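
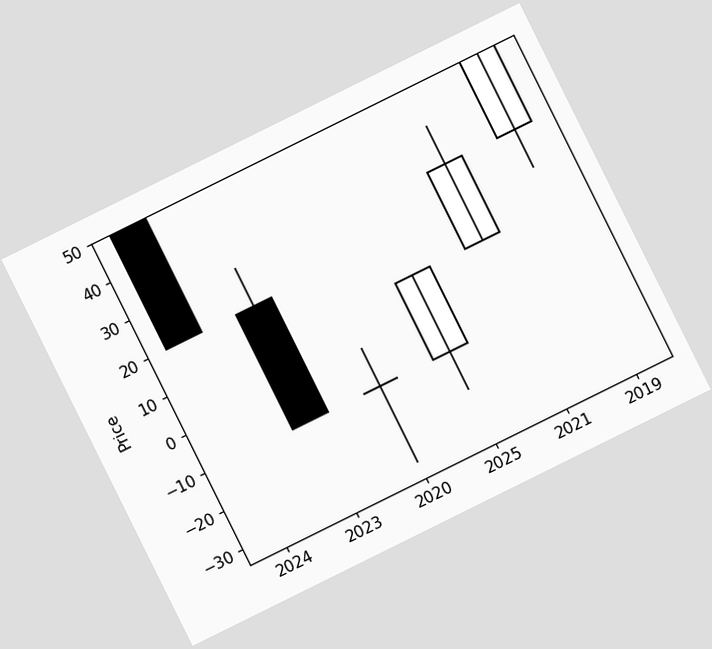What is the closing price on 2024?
20

The chart is tilted about 26° counter-clockwise. The 2024 candle closes at 20.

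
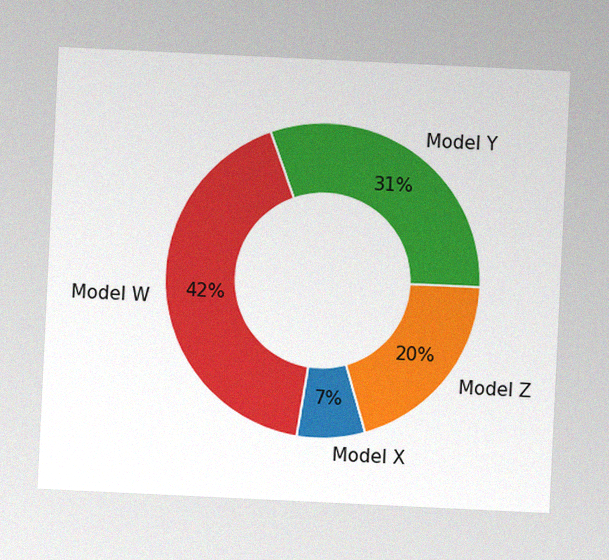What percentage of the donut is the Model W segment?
42%

The chart is tilted about 3° clockwise, with some photo noise. The Model W segment takes up 42% of the ring.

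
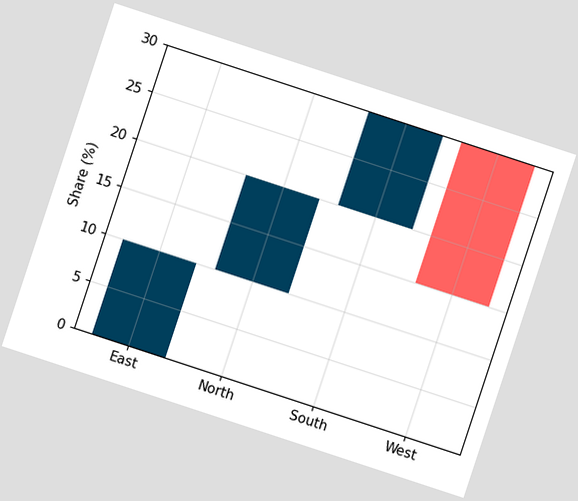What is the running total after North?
The chart is tilted about 18° clockwise. After North the running total reaches 20%.

20%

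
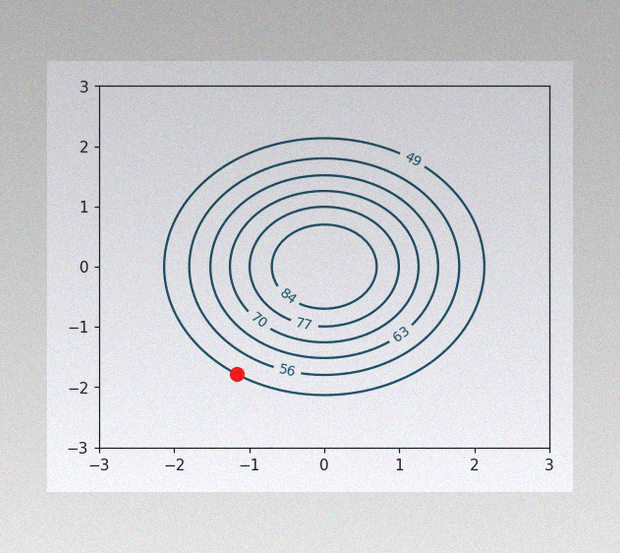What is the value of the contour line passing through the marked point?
The image has some photo noise and uneven lighting. The marked point sits on the contour labelled 49.

49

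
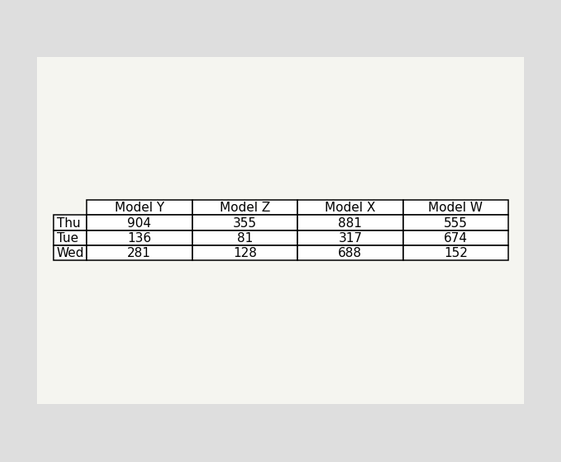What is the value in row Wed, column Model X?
688

The (Wed, Model X) cell reads 688.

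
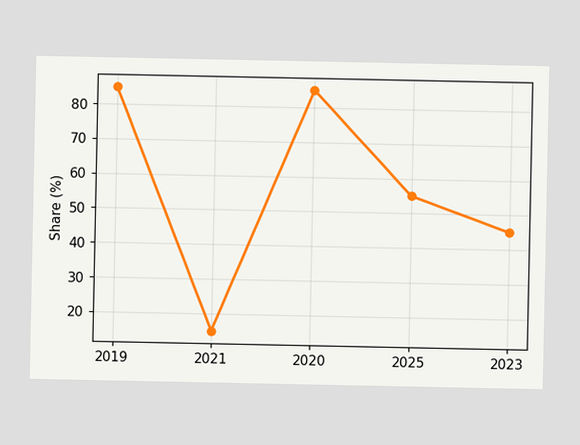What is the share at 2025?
At 2025, the line is at 55%.

55%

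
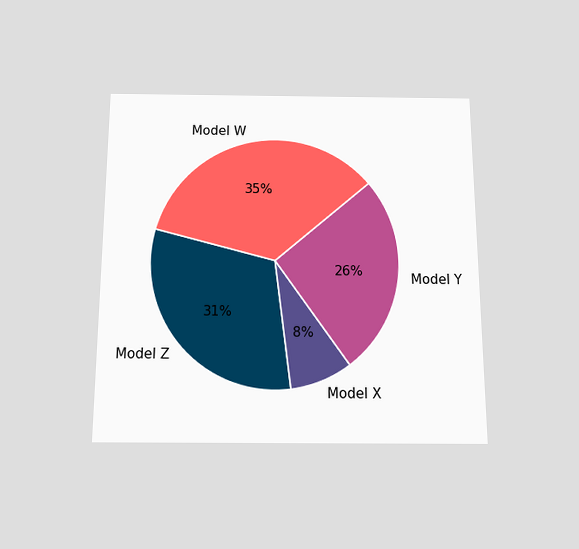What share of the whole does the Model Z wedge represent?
31%

The chart is viewed slightly from below. The Model Z slice takes up 31% of the pie.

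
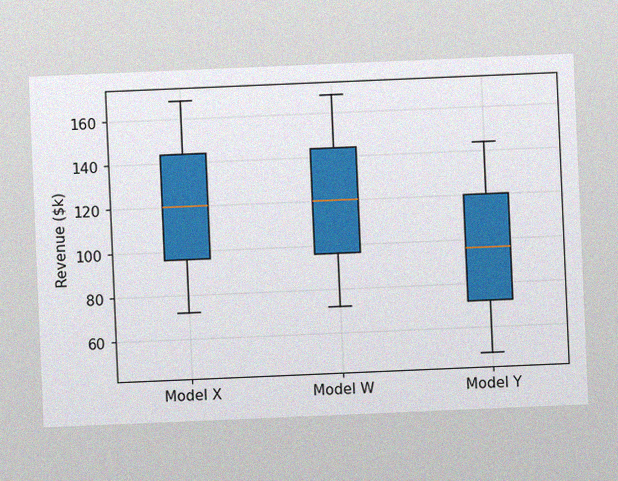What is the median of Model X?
$120k

The chart is tilted about 2° counter-clockwise, with some photo noise. The median line in the Model X box sits at $120k.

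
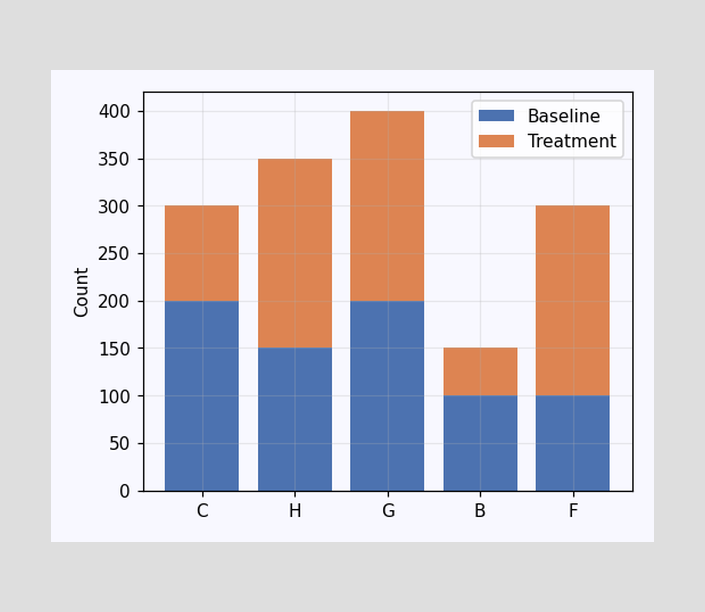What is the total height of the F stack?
300

The F stack's top reaches 300 on the y-axis.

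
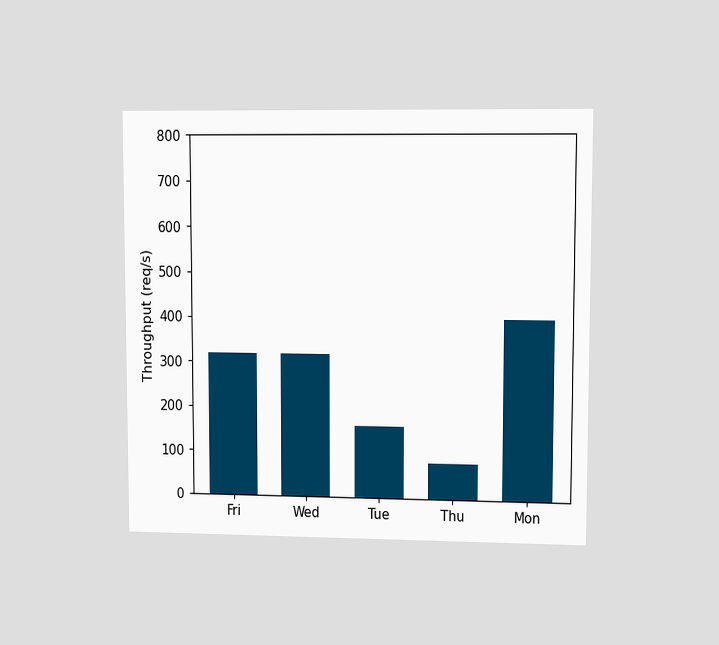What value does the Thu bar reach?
The chart is viewed at a slight angle. Reading along the chart's y-axis, the Thu bar reaches 80req/s.

80req/s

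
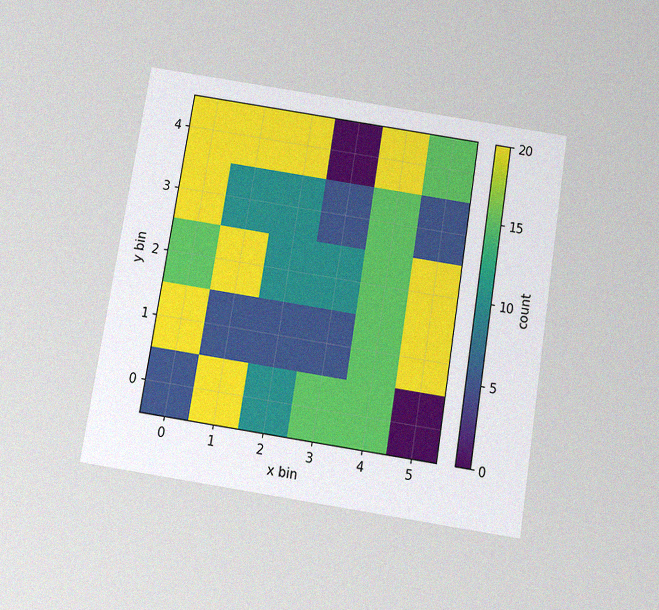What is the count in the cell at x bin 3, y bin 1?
5

The chart is tilted about 9° clockwise and viewed slightly from below, with some photo noise. Matching the cell (3, 1) against the colorbar gives 5.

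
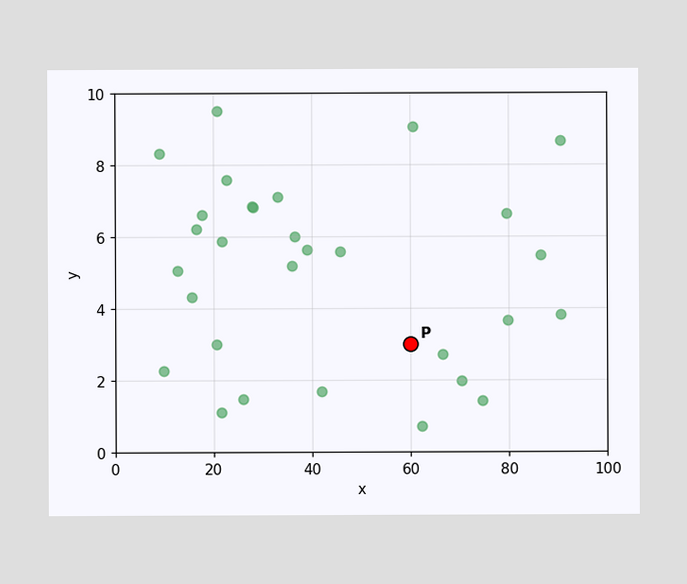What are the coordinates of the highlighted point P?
(60, 3)

Following the gridlines from P to each axis, P sits at (60, 3).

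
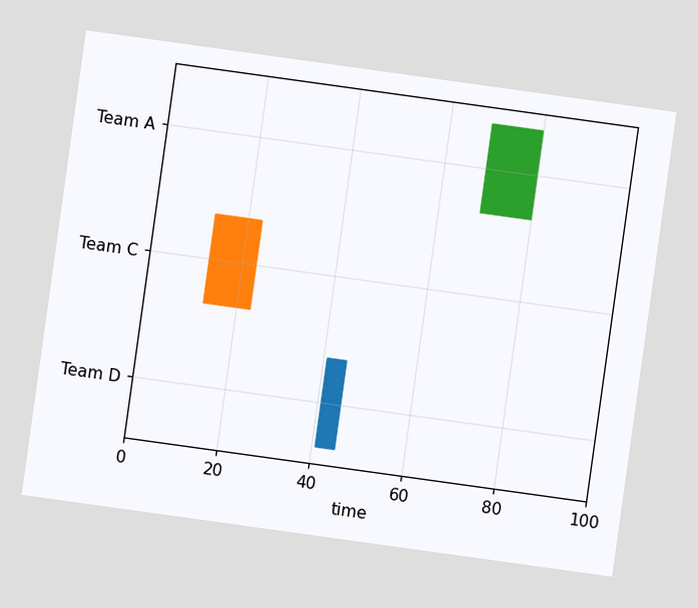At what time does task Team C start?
13

The chart is tilted about 8° clockwise. The Team C bar begins at t=13.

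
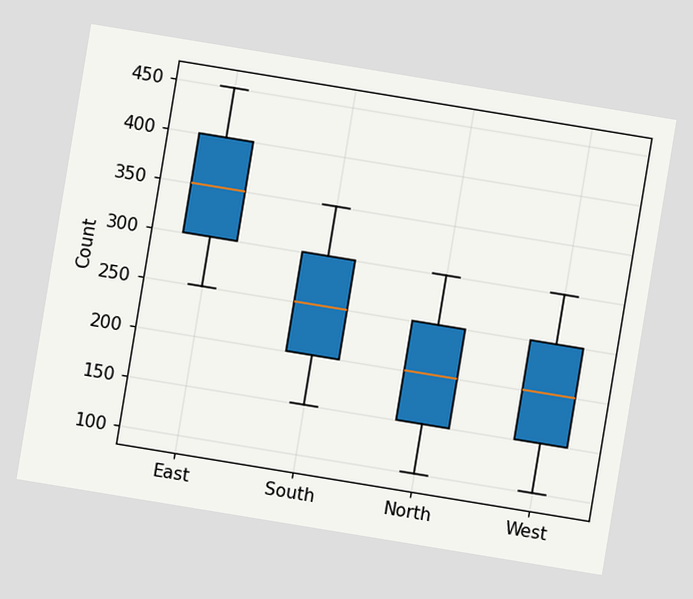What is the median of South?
The chart is tilted about 9° clockwise. The median line in the South box sits at 250.

250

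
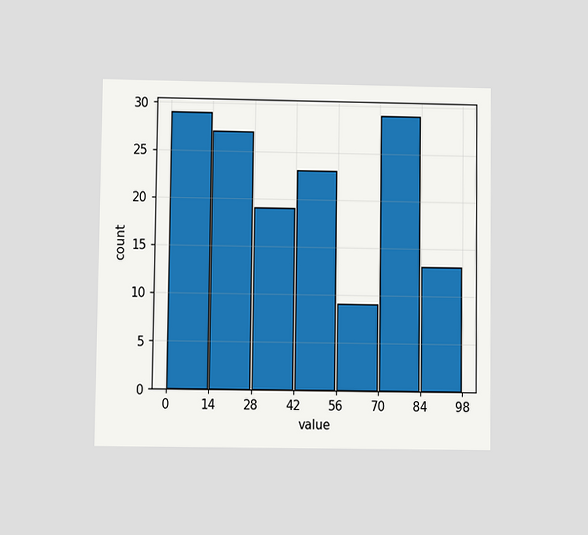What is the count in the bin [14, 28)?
27

The chart is viewed at a slight angle. The [14, 28) bin has height 27.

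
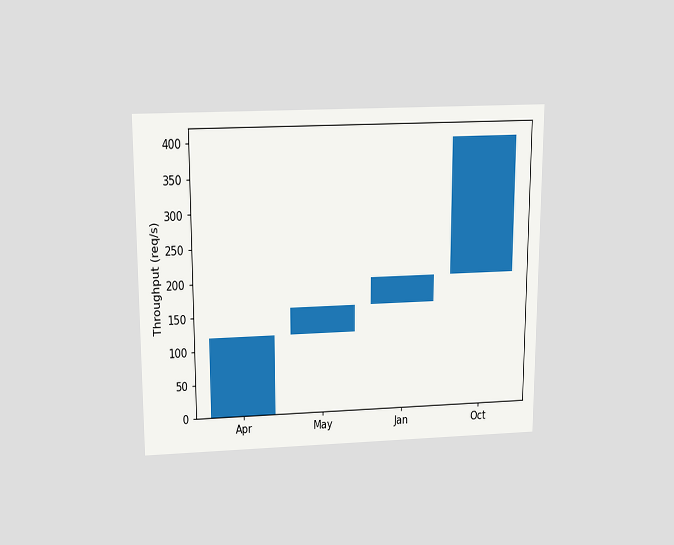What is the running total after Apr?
120req/s

The chart is viewed slightly from above. After Apr the running total reaches 120req/s.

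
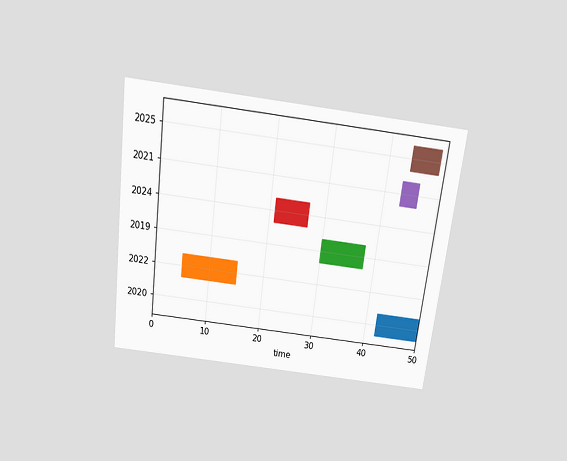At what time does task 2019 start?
30

The chart is tilted about 7° clockwise and viewed slightly from above. The 2019 bar begins at t=30.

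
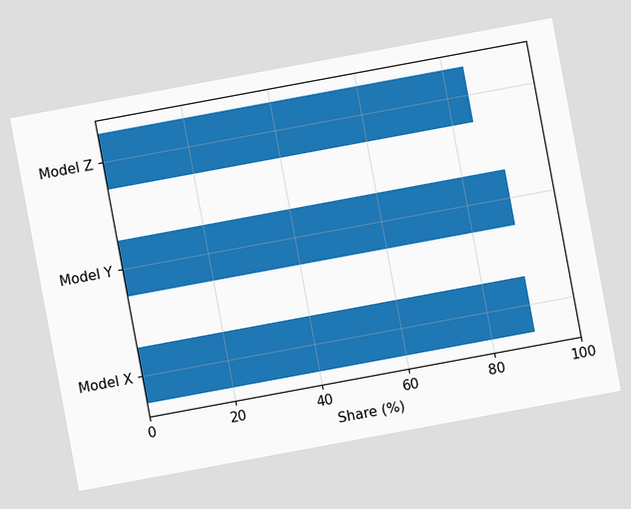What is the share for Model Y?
90%

The chart is tilted about 10° counter-clockwise. Reading along the chart's x-axis, the Model Y bar reaches 90%.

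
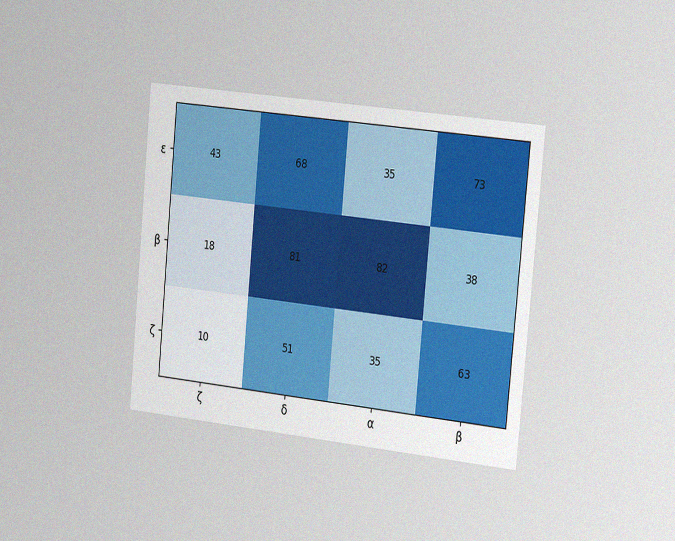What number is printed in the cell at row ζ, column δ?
The chart is tilted about 5° clockwise and viewed slightly from the right, with some photo noise. The (ζ, δ) cell reads 51.

51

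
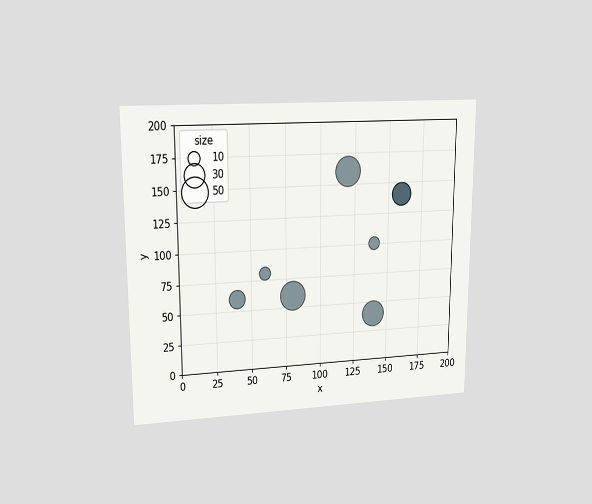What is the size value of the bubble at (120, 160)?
50

The chart is viewed at a slight angle. Matching the bubble at (120, 160) against the size legend gives 50.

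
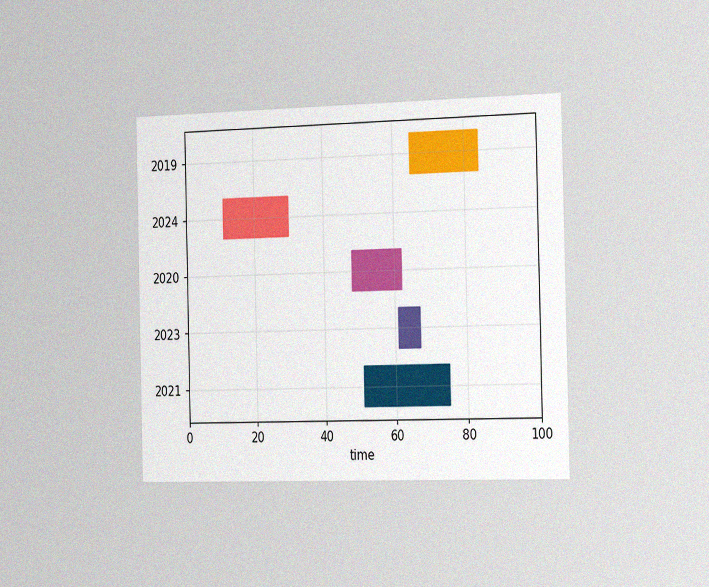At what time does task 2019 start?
65

The chart is viewed slightly from the right, with some photo noise. The 2019 bar begins at t=65.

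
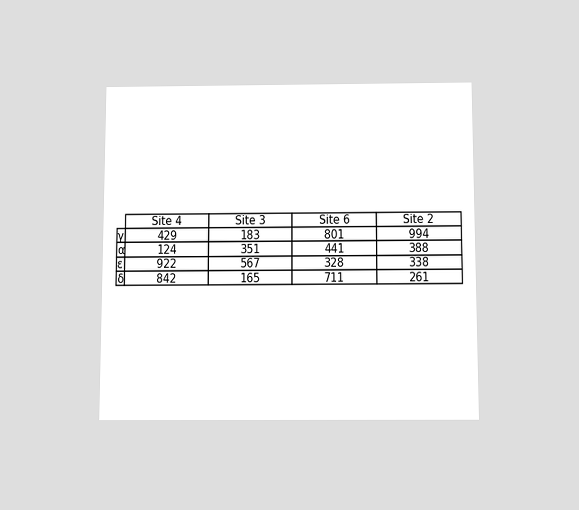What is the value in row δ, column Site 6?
711

The chart is viewed slightly from below. The (δ, Site 6) cell reads 711.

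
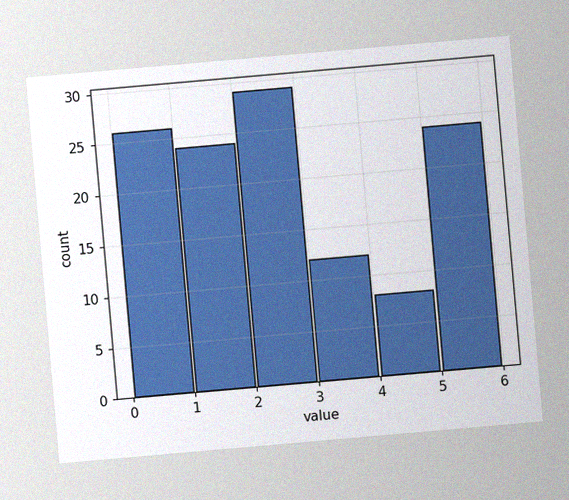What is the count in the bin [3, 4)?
12

The chart is tilted about 5° counter-clockwise, with some photo noise. The [3, 4) bin has height 12.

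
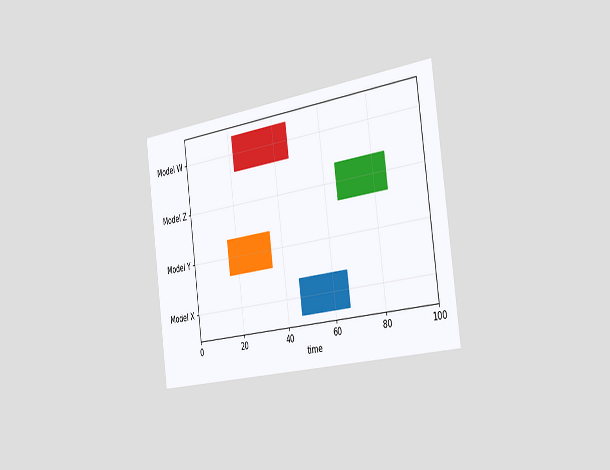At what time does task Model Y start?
The chart is tilted about 8° counter-clockwise and viewed slightly from the right. The Model Y bar begins at t=16.

16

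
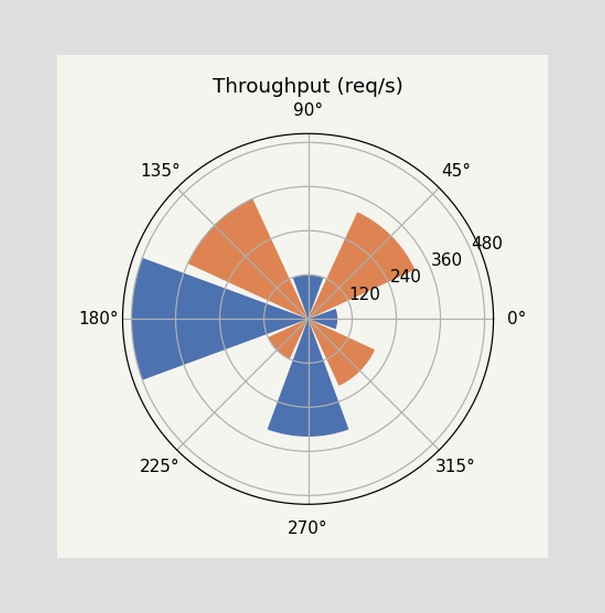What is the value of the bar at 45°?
320req/s

The bar at 45° reaches 320req/s on the radial axis.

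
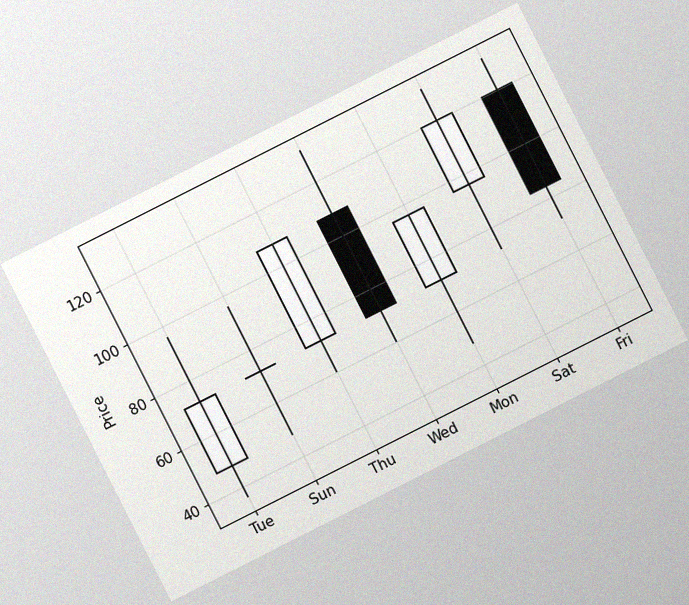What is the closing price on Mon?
96

The chart is tilted about 27° counter-clockwise, with some photo noise. The Mon candle closes at 96.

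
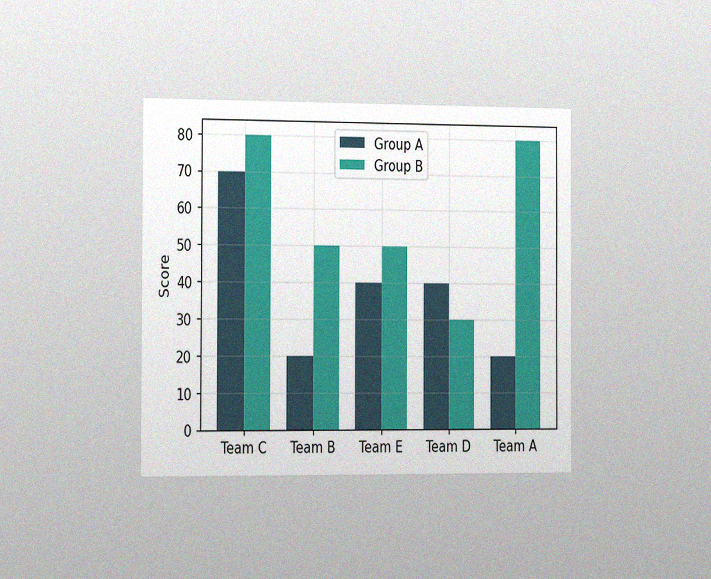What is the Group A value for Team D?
The chart is viewed slightly from the left, with some photo noise. The Group A bar at Team D reaches 40 on the y-axis.

40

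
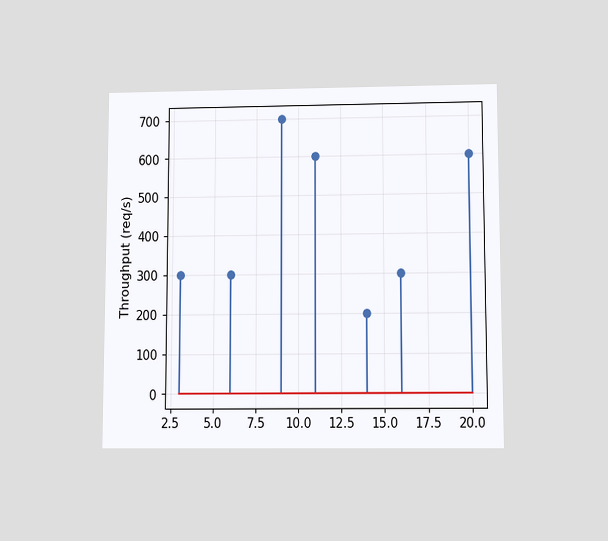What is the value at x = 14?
The chart is viewed slightly from below. The stem at x=14 reaches 200req/s.

200req/s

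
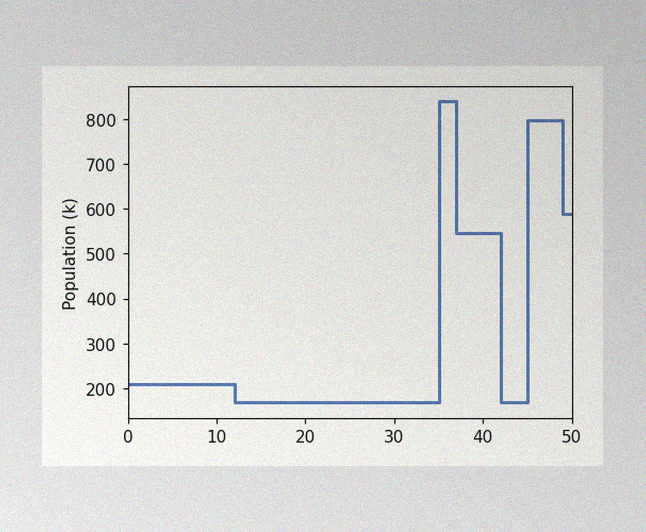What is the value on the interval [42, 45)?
The image has some photo noise and uneven lighting. On [42, 45) the step sits at 168k.

168k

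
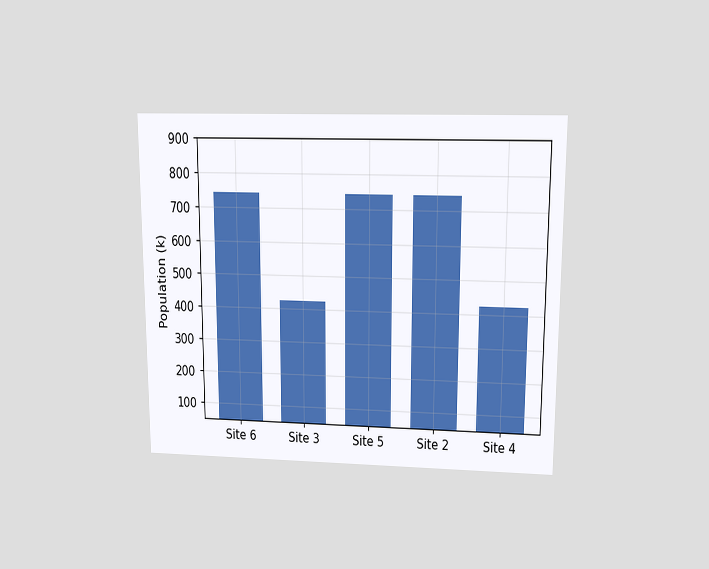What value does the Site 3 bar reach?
The chart is viewed slightly from above. Reading along the chart's y-axis, the Site 3 bar reaches 424k.

424k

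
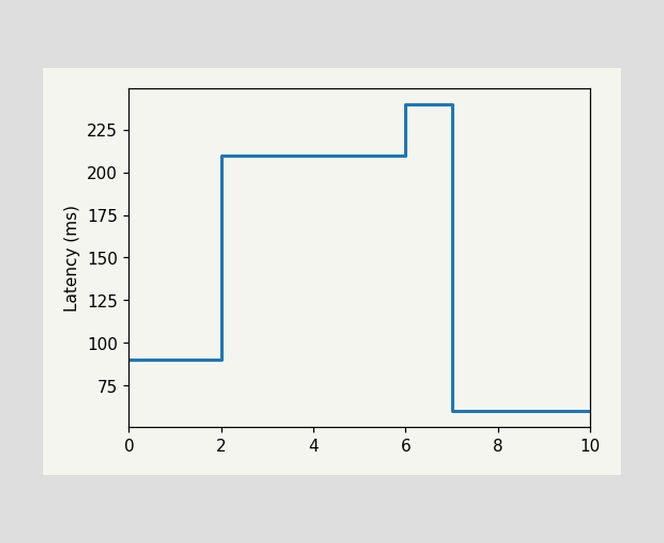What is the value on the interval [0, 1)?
On [0, 1) the step sits at 90ms.

90ms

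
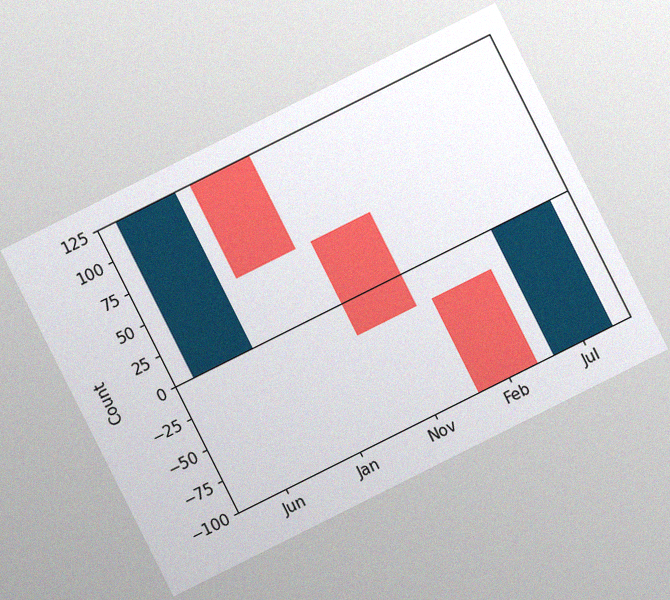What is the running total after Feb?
The chart is tilted about 27° counter-clockwise, with some photo noise. After Feb the running total reaches -100.

-100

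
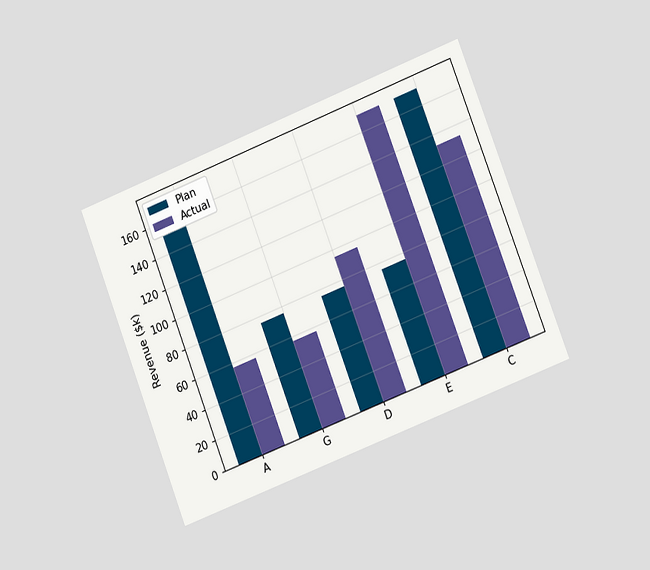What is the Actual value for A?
The chart is tilted about 21° counter-clockwise and viewed slightly from the right. The Actual bar at A reaches $57k on the y-axis.

$57k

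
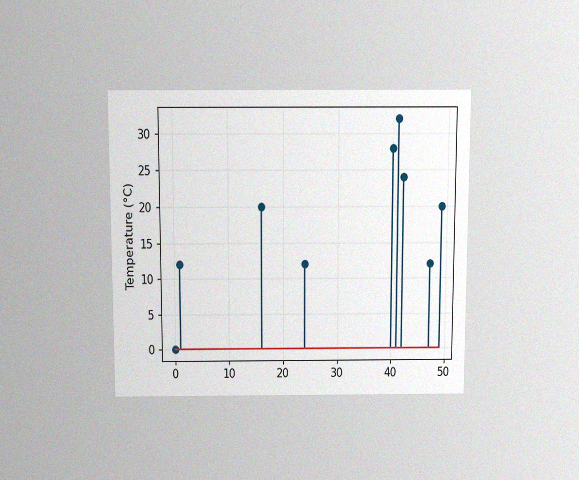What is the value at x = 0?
The chart is viewed slightly from above, with some photo noise. The stem at x=0 reaches 0°C.

0°C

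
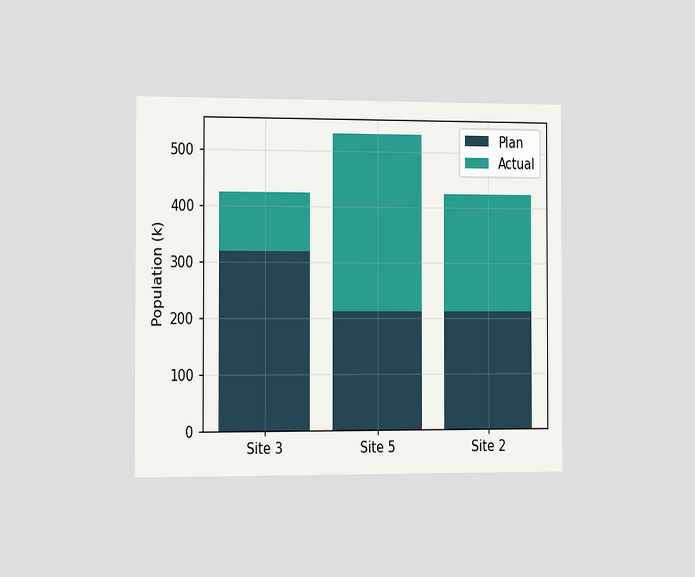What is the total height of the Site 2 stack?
424k

The chart is viewed slightly from the left. The Site 2 stack's top reaches 424k on the y-axis.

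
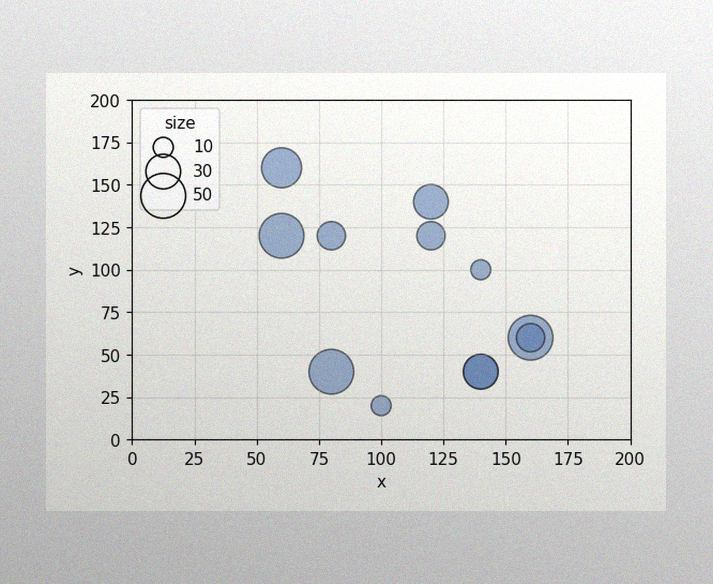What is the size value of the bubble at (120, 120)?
The image has some photo noise and uneven lighting. Matching the bubble at (120, 120) against the size legend gives 20.

20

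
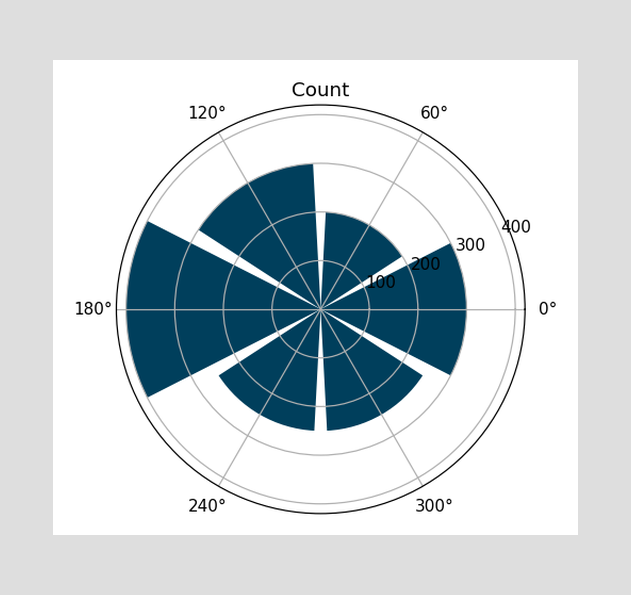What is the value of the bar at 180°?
The bar at 180° reaches 400 on the radial axis.

400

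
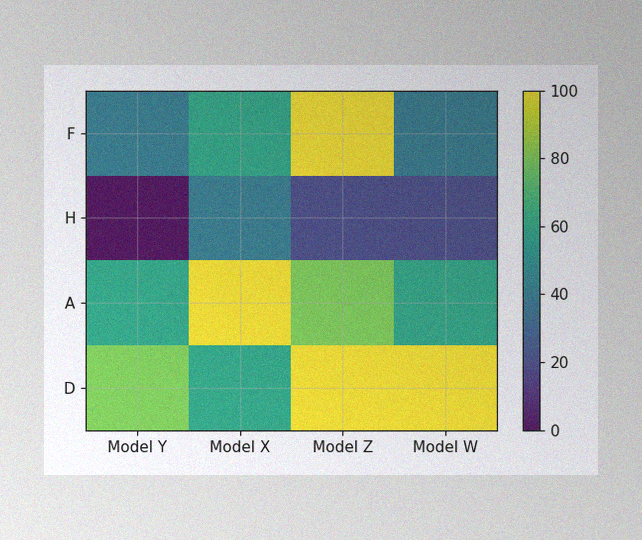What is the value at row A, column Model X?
100

The image has some photo noise and uneven lighting. Matching cell (A, Model X) against the colorbar gives 100.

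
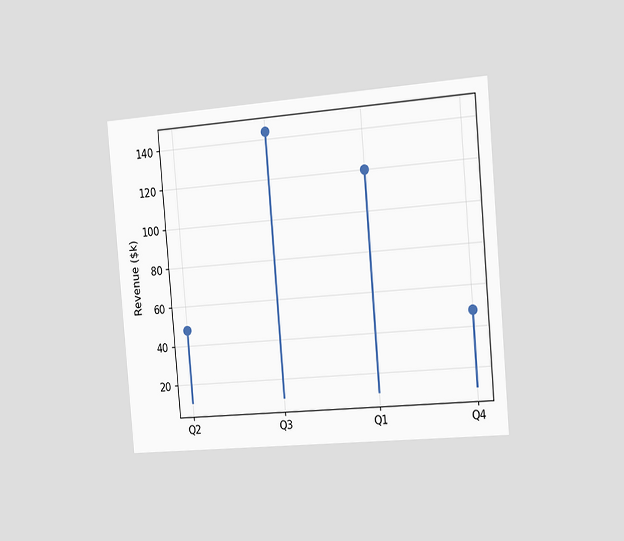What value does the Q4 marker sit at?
$48k

The chart is tilted about 5° counter-clockwise and viewed slightly from the right. The Q4 marker sits at $48k.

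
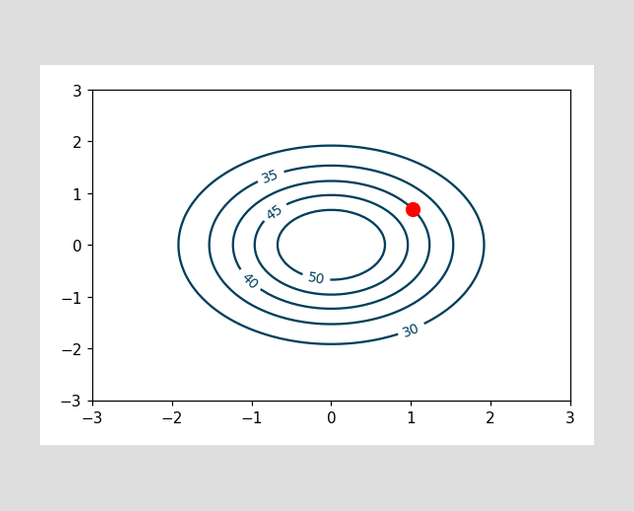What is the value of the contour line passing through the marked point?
40

The marked point sits on the contour labelled 40.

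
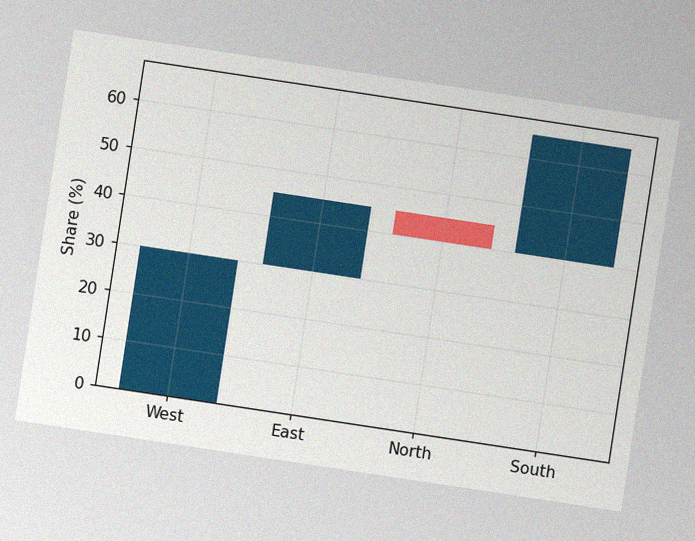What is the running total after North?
40%

The chart is tilted about 9° clockwise, with some photo noise. After North the running total reaches 40%.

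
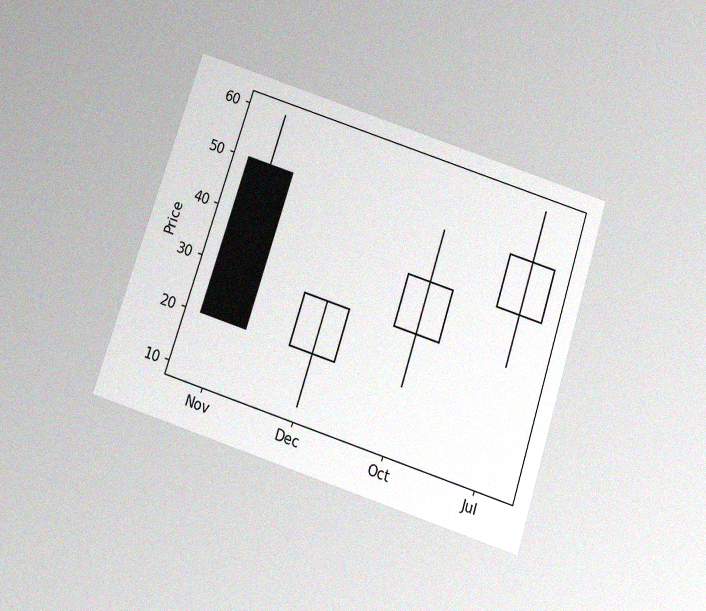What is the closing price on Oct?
The chart is tilted about 18° clockwise and viewed slightly from below, with some photo noise. The Oct candle closes at 40.

40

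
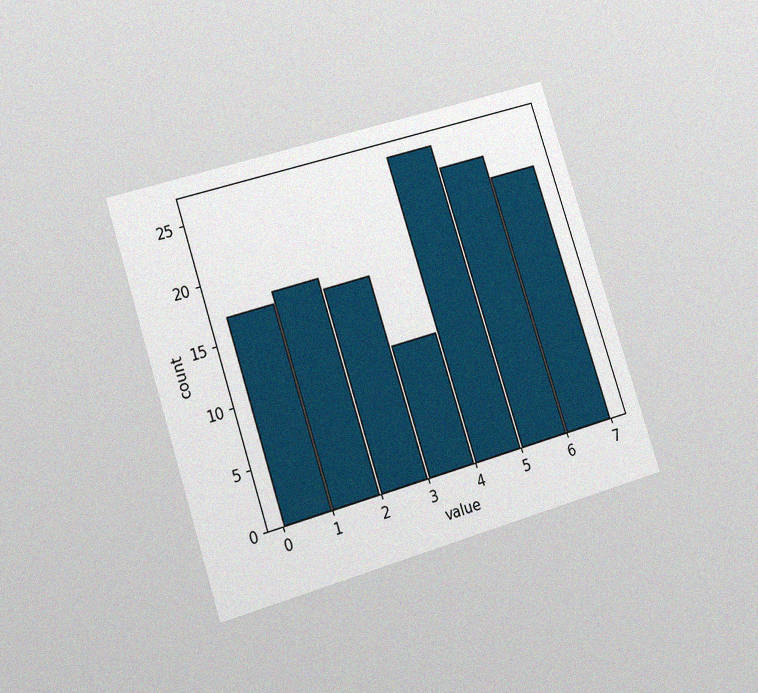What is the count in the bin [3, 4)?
The chart is tilted about 18° counter-clockwise and viewed at a slight angle, with some photo noise. The [3, 4) bin has height 11.

11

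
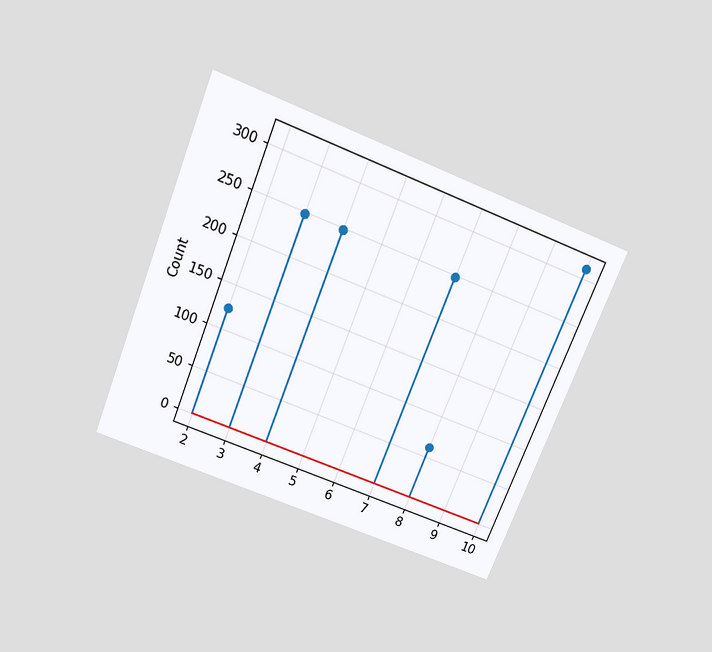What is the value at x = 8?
The chart is tilted about 22° clockwise and viewed slightly from above. The stem at x=8 reaches 62.

62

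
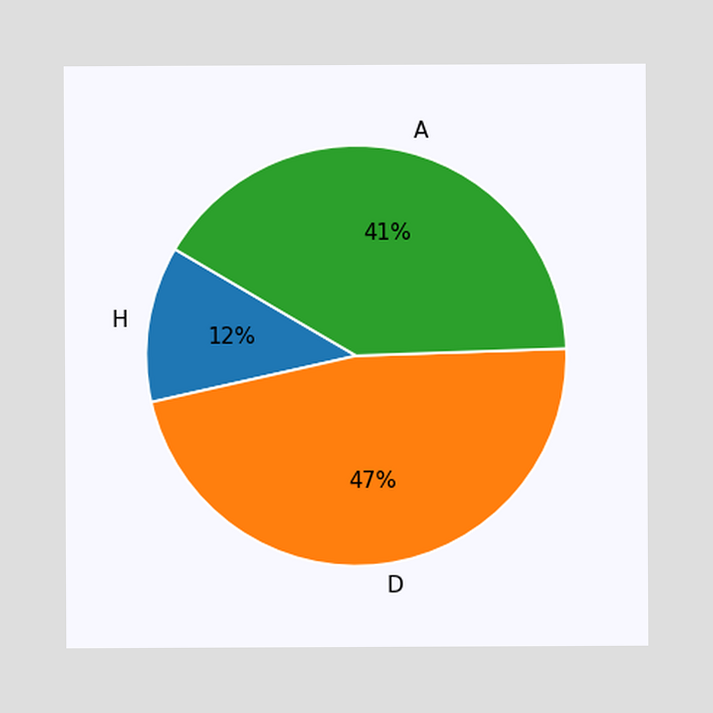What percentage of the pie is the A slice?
The A slice takes up 41% of the pie.

41%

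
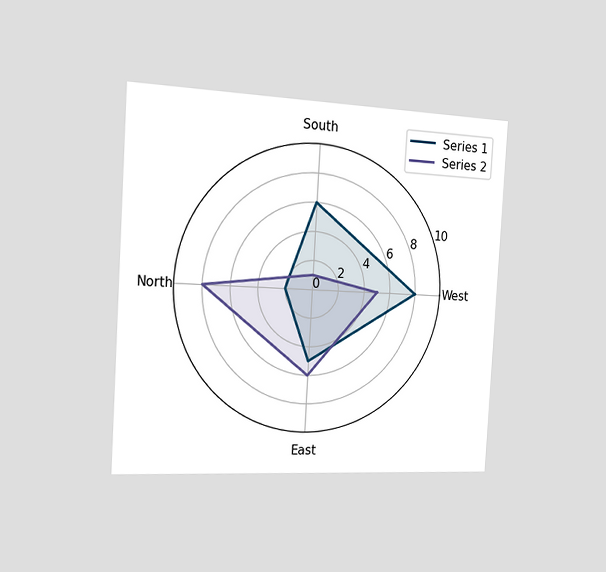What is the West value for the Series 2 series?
5

The chart is tilted about 3° clockwise and viewed slightly from the left. On the West axis, Series 2 reaches 5.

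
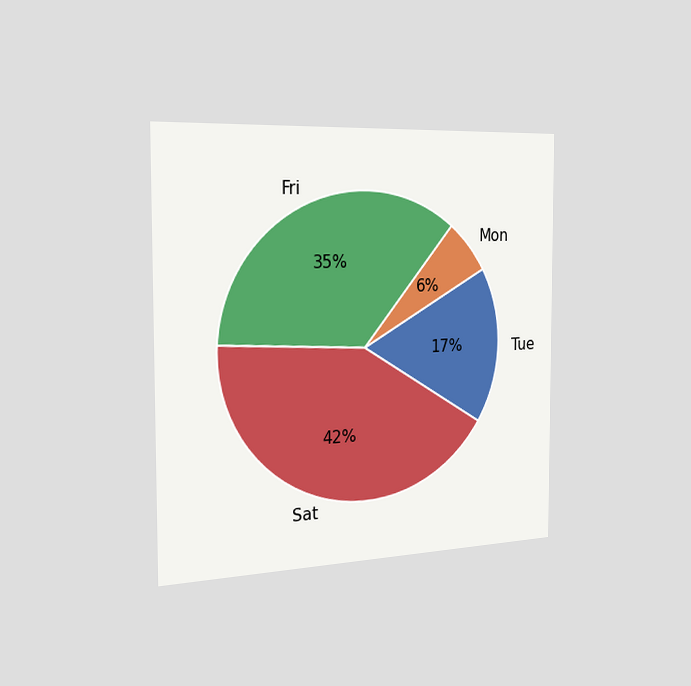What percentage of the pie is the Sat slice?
42%

The chart is viewed slightly from the left. The Sat slice takes up 42% of the pie.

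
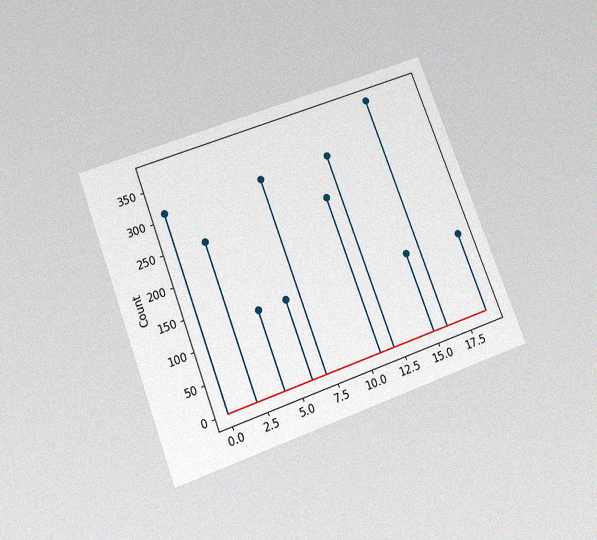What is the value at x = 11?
248

The chart is tilted about 21° counter-clockwise and viewed slightly from below, with some photo noise. The stem at x=11 reaches 248.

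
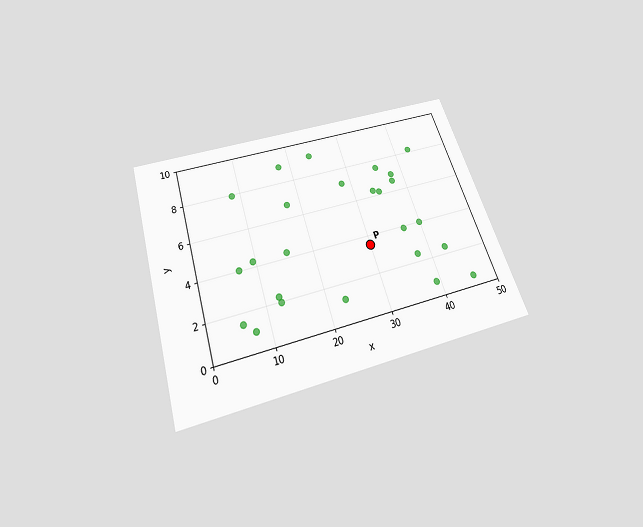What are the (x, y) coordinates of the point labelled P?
(30, 3.5)

The chart is tilted about 18° counter-clockwise and viewed slightly from below. Following the gridlines from P to each axis, P sits at (30, 3.5).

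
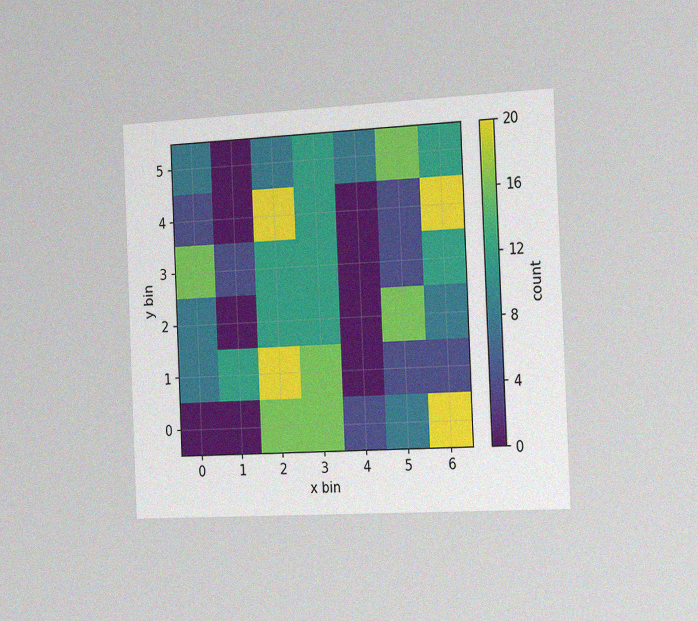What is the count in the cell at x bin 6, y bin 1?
4

The chart is tilted about 3° counter-clockwise and viewed slightly from the right, with some photo noise. Matching the cell (6, 1) against the colorbar gives 4.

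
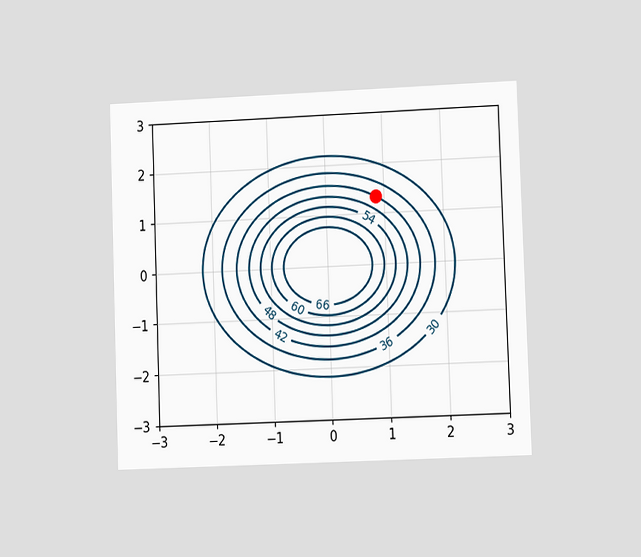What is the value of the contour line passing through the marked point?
42

The chart is tilted about 2° counter-clockwise and viewed at a slight angle. The marked point sits on the contour labelled 42.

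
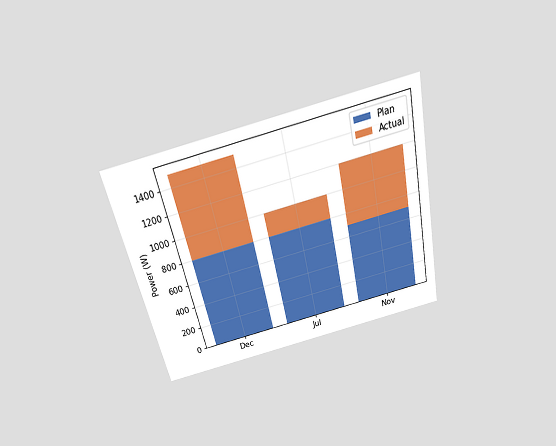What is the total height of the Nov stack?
The chart is tilted about 13° counter-clockwise and viewed slightly from above. The Nov stack's top reaches 1200W on the y-axis.

1200W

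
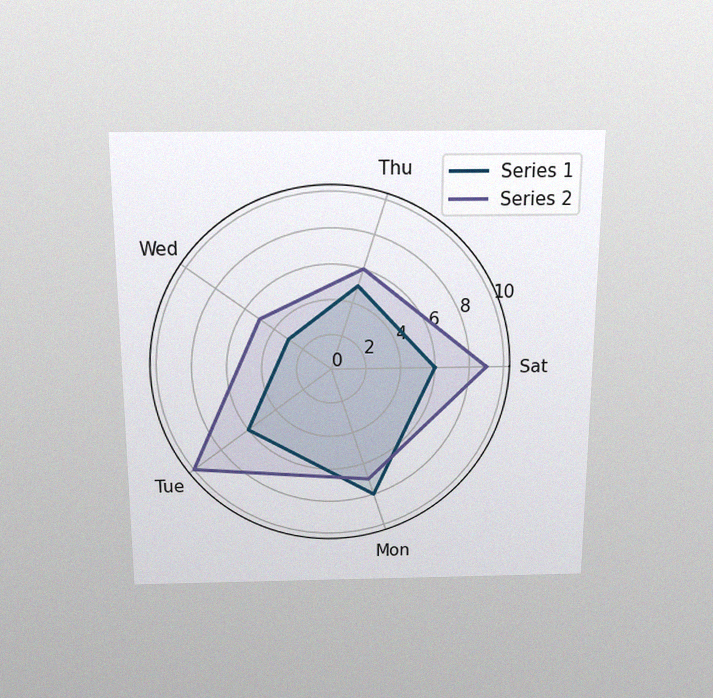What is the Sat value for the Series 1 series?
6

The chart is viewed slightly from above, with some photo noise. On the Sat axis, Series 1 reaches 6.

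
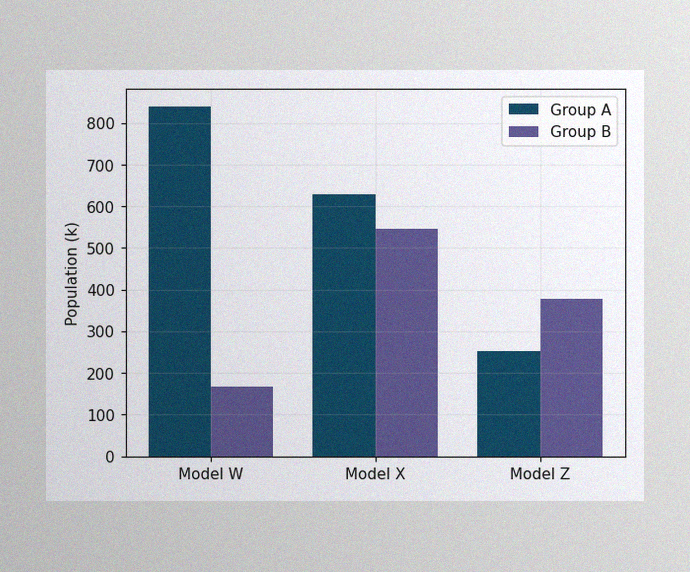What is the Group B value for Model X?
546k

The image has some photo noise and uneven lighting. The Group B bar at Model X reaches 546k on the y-axis.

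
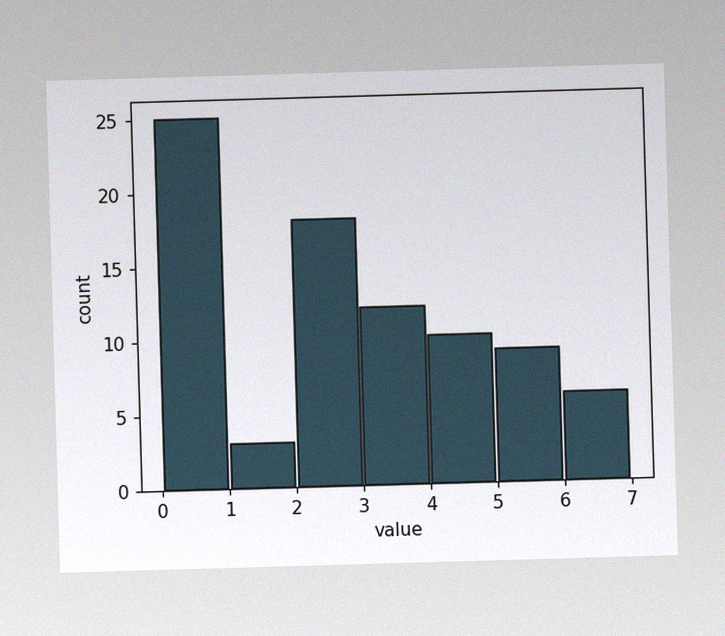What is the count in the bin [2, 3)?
The image has some photo noise and uneven lighting. The [2, 3) bin has height 18.

18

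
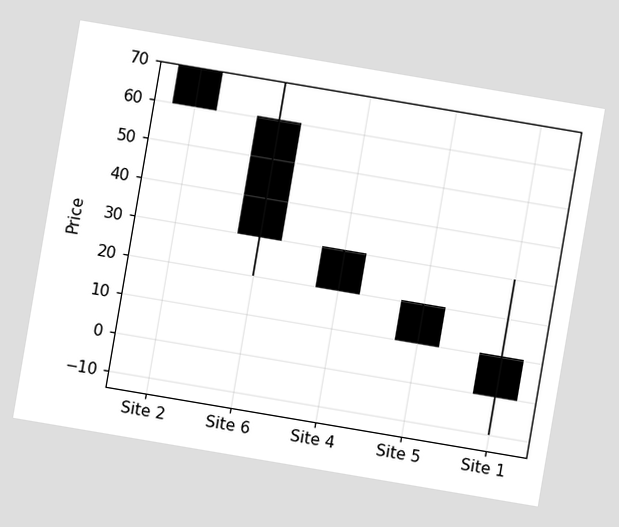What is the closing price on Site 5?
10

The chart is tilted about 10° clockwise. The Site 5 candle closes at 10.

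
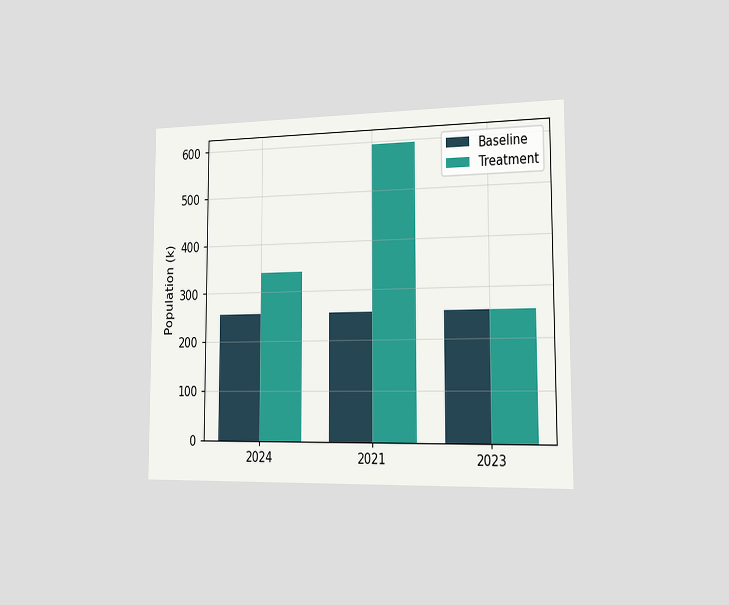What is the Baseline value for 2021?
255k

The chart is viewed slightly from the right. The Baseline bar at 2021 reaches 255k on the y-axis.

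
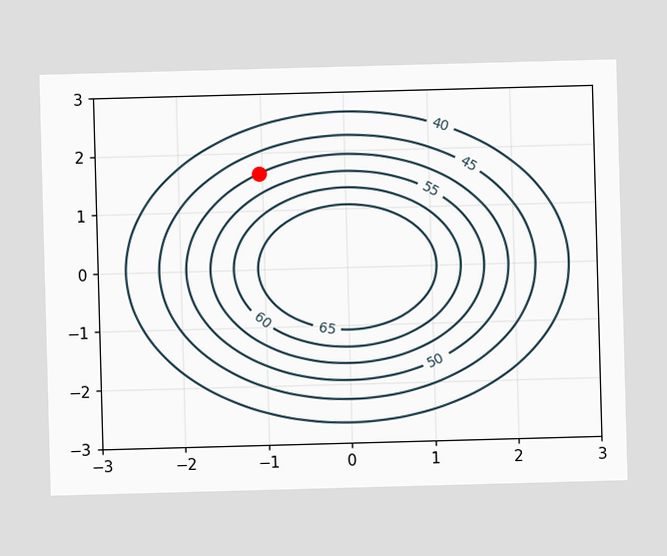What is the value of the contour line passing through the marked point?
The marked point sits on the contour labelled 50.

50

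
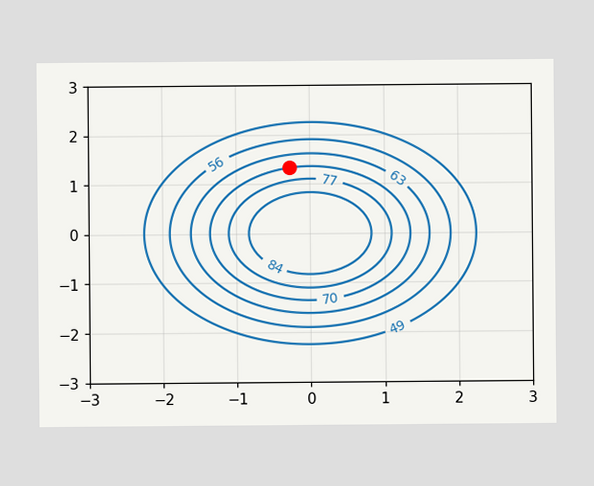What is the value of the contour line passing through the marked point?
70

The marked point sits on the contour labelled 70.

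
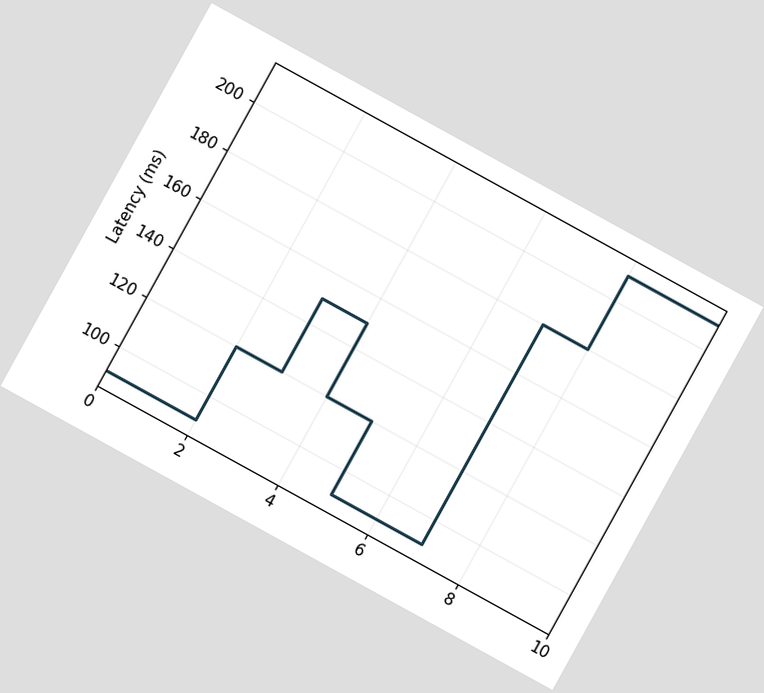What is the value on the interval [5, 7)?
The chart is tilted about 29° clockwise. On [5, 7) the step sits at 90ms.

90ms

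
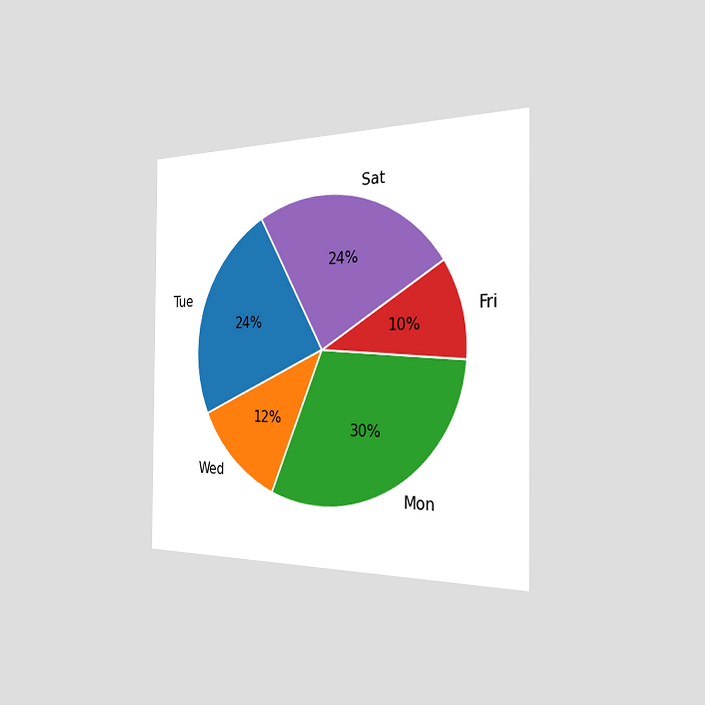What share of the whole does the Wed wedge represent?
12%

The chart is viewed slightly from the right. The Wed slice takes up 12% of the pie.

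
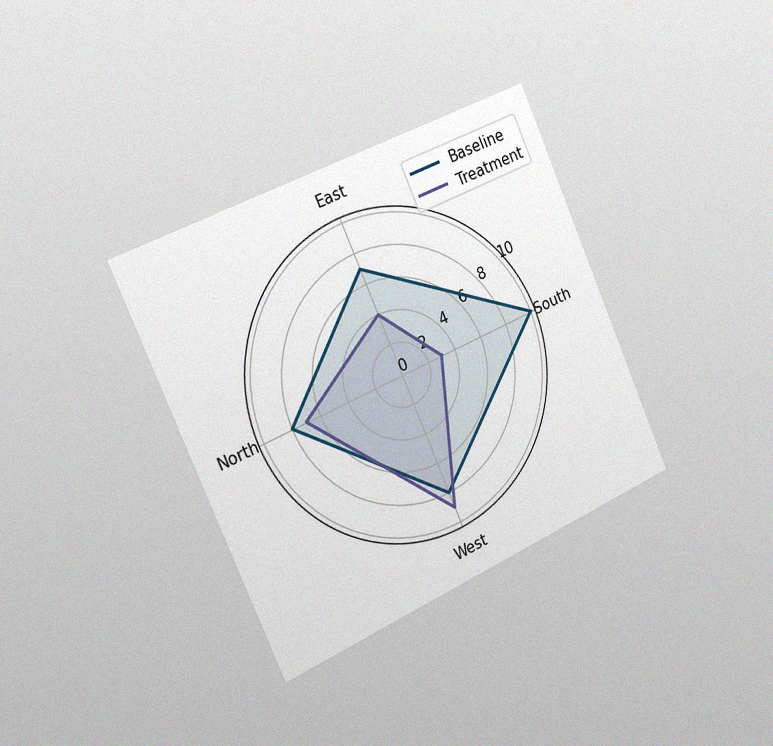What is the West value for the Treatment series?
9

The chart is tilted about 24° counter-clockwise and viewed slightly from the left, with some photo noise. On the West axis, Treatment reaches 9.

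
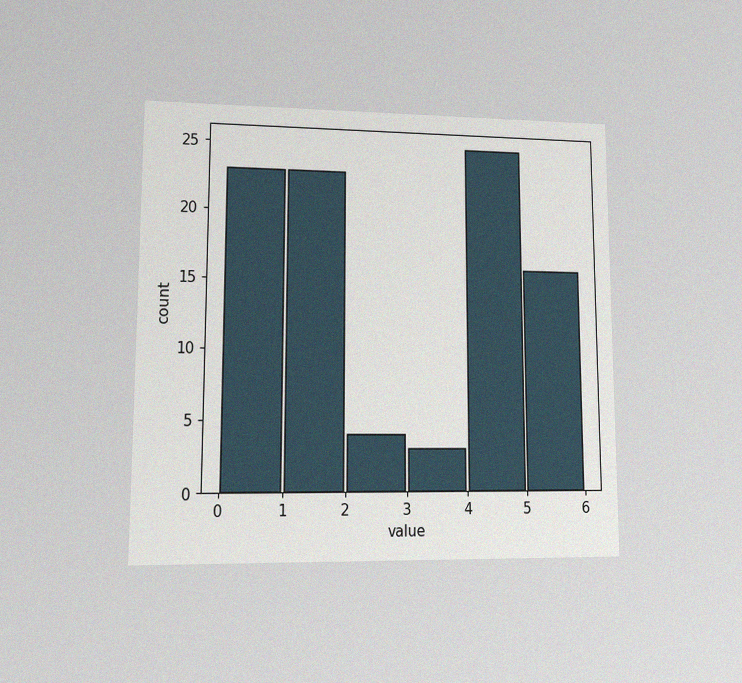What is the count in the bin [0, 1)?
The chart is viewed at a slight angle, with some photo noise. The [0, 1) bin has height 23.

23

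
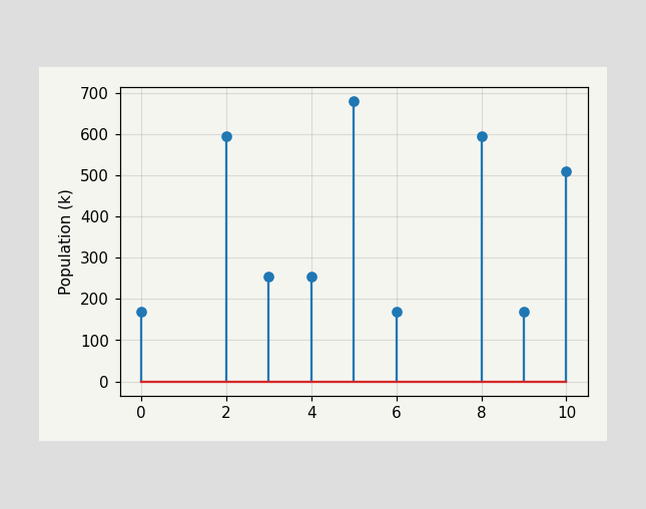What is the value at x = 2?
The stem at x=2 reaches 595k.

595k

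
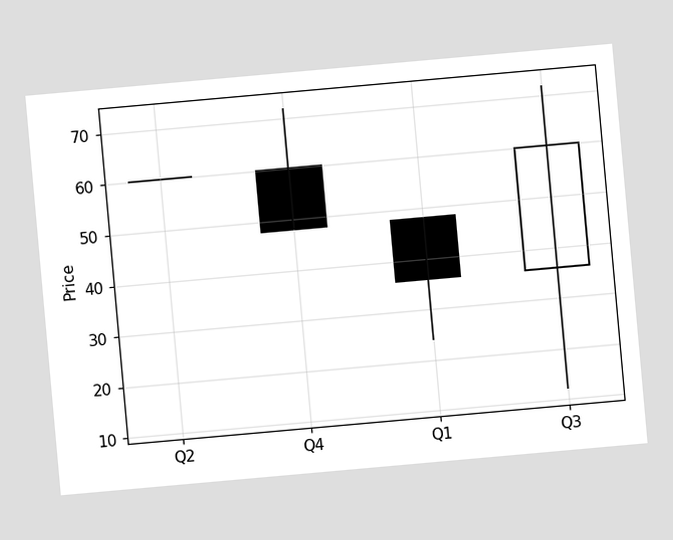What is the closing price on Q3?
60

The chart is tilted about 5° counter-clockwise. The Q3 candle closes at 60.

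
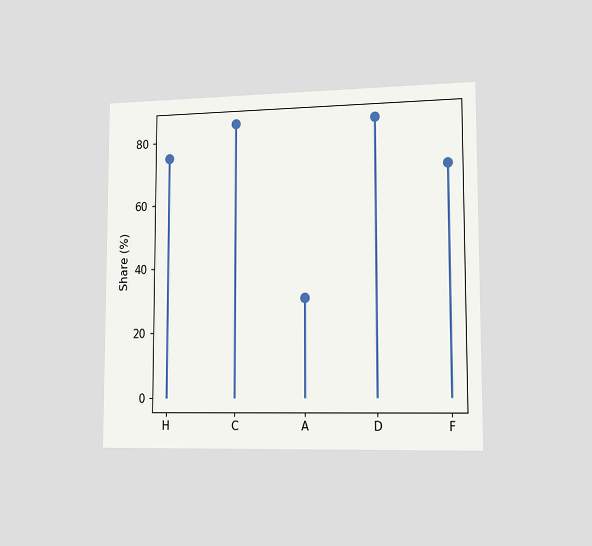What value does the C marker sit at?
The chart is viewed slightly from the right. The C marker sits at 85%.

85%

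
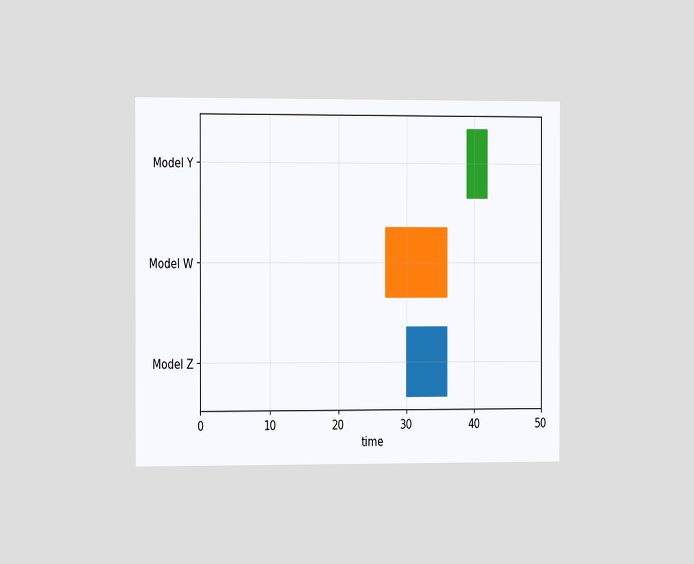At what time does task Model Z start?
30

The chart is viewed slightly from the left. The Model Z bar begins at t=30.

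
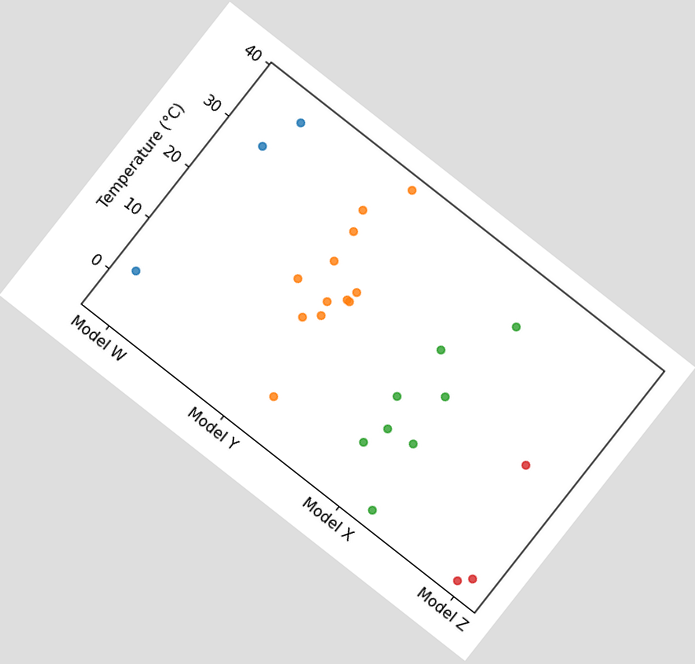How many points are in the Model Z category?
3

The chart is tilted about 38° clockwise. Counting the markers in the Model Z column gives 3.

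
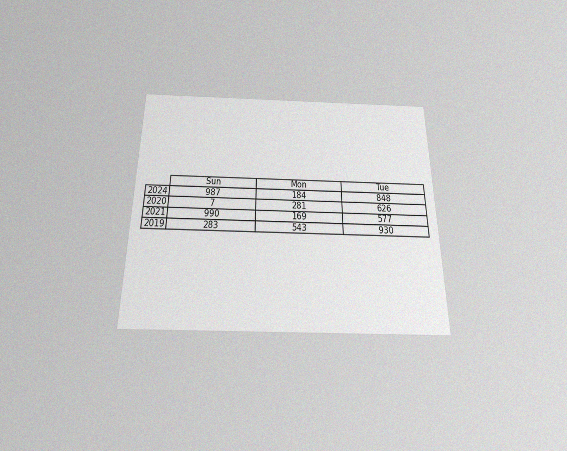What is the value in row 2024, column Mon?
184

The chart is viewed slightly from below, with some photo noise. The (2024, Mon) cell reads 184.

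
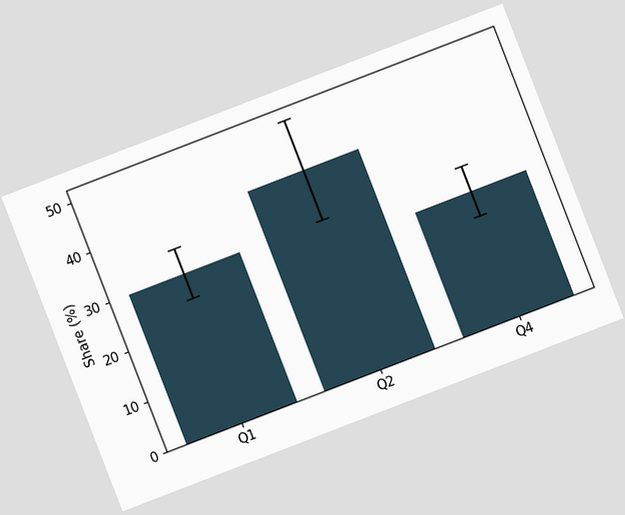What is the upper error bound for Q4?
The chart is tilted about 21° counter-clockwise. The Q4 bar's upper whisker reaches 30%.

30%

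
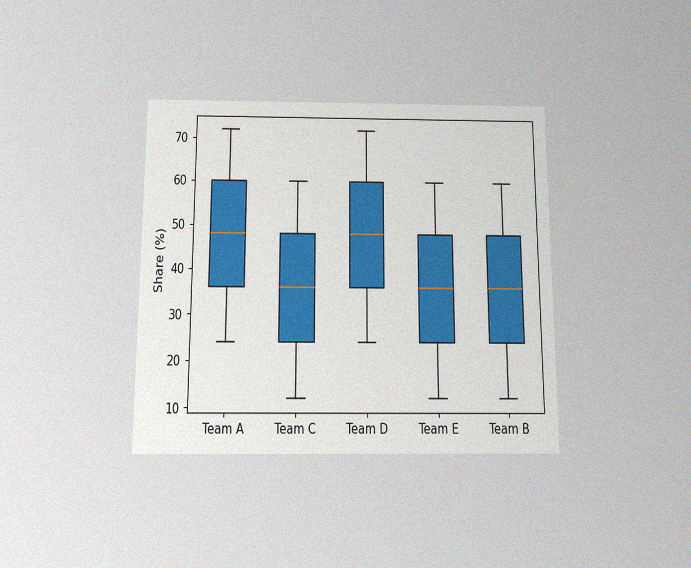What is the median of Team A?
48%

The chart is viewed slightly from below, with some photo noise. The median line in the Team A box sits at 48%.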